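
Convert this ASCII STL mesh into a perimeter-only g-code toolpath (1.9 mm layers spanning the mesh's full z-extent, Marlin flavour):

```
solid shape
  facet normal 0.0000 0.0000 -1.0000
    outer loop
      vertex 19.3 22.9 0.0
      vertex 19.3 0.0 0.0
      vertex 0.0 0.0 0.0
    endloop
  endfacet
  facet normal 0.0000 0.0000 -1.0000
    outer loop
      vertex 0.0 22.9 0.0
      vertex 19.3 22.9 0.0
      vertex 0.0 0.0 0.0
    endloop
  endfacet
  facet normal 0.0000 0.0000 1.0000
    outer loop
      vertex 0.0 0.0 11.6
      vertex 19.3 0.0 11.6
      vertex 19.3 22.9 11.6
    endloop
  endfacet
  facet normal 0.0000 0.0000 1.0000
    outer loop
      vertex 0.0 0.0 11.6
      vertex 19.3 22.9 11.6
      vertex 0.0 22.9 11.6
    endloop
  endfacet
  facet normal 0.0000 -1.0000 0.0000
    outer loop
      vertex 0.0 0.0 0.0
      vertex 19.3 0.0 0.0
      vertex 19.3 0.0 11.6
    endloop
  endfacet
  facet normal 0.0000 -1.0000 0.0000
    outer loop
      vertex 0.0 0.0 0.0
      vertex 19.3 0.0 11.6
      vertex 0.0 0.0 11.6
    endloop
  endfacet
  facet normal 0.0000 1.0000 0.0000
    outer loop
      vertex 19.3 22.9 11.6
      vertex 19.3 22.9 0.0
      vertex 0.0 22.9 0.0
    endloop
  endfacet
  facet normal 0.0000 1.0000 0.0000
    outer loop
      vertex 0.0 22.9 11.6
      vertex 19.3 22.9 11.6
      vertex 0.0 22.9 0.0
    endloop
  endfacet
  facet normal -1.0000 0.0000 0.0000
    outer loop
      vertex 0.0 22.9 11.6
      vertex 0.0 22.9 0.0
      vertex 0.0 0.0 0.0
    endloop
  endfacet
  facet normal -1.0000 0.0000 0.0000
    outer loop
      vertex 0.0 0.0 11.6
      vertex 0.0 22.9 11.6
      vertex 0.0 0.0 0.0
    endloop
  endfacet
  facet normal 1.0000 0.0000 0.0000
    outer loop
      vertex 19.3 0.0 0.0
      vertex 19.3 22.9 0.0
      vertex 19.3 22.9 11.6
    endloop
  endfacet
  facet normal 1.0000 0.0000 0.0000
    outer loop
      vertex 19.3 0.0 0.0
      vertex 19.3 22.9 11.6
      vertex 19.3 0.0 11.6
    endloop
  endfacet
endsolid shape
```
; perimeter-only toolpath
G21 ; units = mm
G90 ; absolute positioning
G28 ; home
; layer 1
G0 Z1.9
G0 X0.0 Y0.0
G1 X19.3 Y0.0
G1 X19.3 Y22.9
G1 X0.0 Y22.9
G1 X0.0 Y0.0
; layer 2
G0 Z3.9
G0 X0.0 Y0.0
G1 X19.3 Y0.0
G1 X19.3 Y22.9
G1 X0.0 Y22.9
G1 X0.0 Y0.0
; layer 3
G0 Z5.8
G0 X0.0 Y0.0
G1 X19.3 Y0.0
G1 X19.3 Y22.9
G1 X0.0 Y22.9
G1 X0.0 Y0.0
; layer 4
G0 Z7.7
G0 X0.0 Y0.0
G1 X19.3 Y0.0
G1 X19.3 Y22.9
G1 X0.0 Y22.9
G1 X0.0 Y0.0
; layer 5
G0 Z9.7
G0 X0.0 Y0.0
G1 X19.3 Y0.0
G1 X19.3 Y22.9
G1 X0.0 Y22.9
G1 X0.0 Y0.0
; layer 6
G0 Z11.6
G0 X0.0 Y0.0
G1 X19.3 Y0.0
G1 X19.3 Y22.9
G1 X0.0 Y22.9
G1 X0.0 Y0.0
M2 ; end

The solid is a rectangular box, roughly 19.3 × 22.9 mm footprint and 11.6 mm tall. Slicing at Δz = 1.9 mm — 6 equal slices spanning the solid's height, so layer i sits at z = i·h/6 — gives 6 non-empty perimeters. Each is a 4-segment closed polygon; G0 lifts to the layer z and rapids to the start vertex, then G1 traces the edges.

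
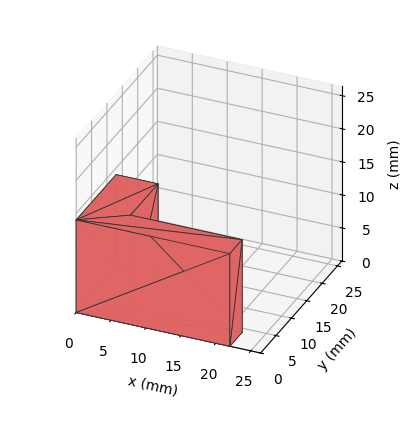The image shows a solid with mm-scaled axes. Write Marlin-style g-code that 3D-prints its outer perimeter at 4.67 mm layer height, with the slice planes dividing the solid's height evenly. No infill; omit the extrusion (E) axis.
Reading the render: the shape is an L-shaped prism: outer 22 × 13 mm, arm thicknesses ≈ 4 mm (horizontal) and 6 mm (vertical), extruded 14 mm in z (dimensions read to the nearest mm from the axis ticks). For the g-code, the solid's height is divided into equal slices at the stated Δz and each level perimeter traced with G1 moves after a G0 lift.

; perimeter-only toolpath
G21 ; units = mm
G90 ; absolute positioning
G28 ; home
; layer 1
G0 Z4.67
G0 X0.00 Y0.00
G1 X22.00 Y0.00
G1 X22.00 Y4.00
G1 X6.00 Y4.00
G1 X6.00 Y13.00
G1 X0.00 Y13.00
G1 X0.00 Y0.00
; layer 2
G0 Z9.33
G0 X0.00 Y0.00
G1 X22.00 Y0.00
G1 X22.00 Y4.00
G1 X6.00 Y4.00
G1 X6.00 Y13.00
G1 X0.00 Y13.00
G1 X0.00 Y0.00
; layer 3
G0 Z14.00
G0 X0.00 Y0.00
G1 X22.00 Y0.00
G1 X22.00 Y4.00
G1 X6.00 Y4.00
G1 X6.00 Y13.00
G1 X0.00 Y13.00
G1 X0.00 Y0.00
M2 ; end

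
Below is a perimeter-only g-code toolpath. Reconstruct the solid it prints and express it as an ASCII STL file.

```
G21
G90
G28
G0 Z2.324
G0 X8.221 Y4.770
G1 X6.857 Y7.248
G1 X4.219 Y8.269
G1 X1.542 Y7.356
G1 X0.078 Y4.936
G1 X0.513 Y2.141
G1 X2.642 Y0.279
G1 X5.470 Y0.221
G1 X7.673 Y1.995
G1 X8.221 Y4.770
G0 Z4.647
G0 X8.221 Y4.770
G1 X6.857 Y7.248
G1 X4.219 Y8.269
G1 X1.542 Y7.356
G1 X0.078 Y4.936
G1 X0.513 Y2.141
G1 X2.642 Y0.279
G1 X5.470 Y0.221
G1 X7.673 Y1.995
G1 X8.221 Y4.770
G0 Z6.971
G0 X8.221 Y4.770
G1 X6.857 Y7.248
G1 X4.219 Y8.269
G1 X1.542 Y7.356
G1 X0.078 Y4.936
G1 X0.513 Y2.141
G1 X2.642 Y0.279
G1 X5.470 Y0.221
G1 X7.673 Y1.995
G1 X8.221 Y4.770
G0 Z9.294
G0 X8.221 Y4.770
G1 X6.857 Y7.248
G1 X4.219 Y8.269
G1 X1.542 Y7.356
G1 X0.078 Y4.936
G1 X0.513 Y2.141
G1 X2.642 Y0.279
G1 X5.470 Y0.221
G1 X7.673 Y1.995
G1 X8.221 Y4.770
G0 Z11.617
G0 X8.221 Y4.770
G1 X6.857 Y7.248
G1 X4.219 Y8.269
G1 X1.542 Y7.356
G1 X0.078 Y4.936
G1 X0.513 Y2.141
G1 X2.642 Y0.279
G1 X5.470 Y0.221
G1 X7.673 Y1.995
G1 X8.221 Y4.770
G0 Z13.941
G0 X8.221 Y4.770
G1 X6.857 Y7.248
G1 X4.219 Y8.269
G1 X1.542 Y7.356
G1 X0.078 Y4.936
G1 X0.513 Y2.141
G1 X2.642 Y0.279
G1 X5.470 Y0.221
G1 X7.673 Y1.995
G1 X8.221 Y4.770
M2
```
solid part
  facet normal 0.0000 0.0000 -1.0000
    outer loop
      vertex 4.219 8.269 0.000
      vertex 6.857 7.248 0.000
      vertex 8.221 4.770 0.000
    endloop
  endfacet
  facet normal 0.0000 0.0000 -1.0000
    outer loop
      vertex 1.542 7.356 0.000
      vertex 4.219 8.269 0.000
      vertex 8.221 4.770 0.000
    endloop
  endfacet
  facet normal 0.0000 0.0000 -1.0000
    outer loop
      vertex 0.078 4.936 0.000
      vertex 1.542 7.356 0.000
      vertex 8.221 4.770 0.000
    endloop
  endfacet
  facet normal 0.0000 0.0000 -1.0000
    outer loop
      vertex 0.513 2.141 0.000
      vertex 0.078 4.936 0.000
      vertex 8.221 4.770 0.000
    endloop
  endfacet
  facet normal 0.0000 0.0000 -1.0000
    outer loop
      vertex 2.642 0.279 0.000
      vertex 0.513 2.141 0.000
      vertex 8.221 4.770 0.000
    endloop
  endfacet
  facet normal 0.0000 0.0000 -1.0000
    outer loop
      vertex 5.470 0.221 0.000
      vertex 2.642 0.279 0.000
      vertex 8.221 4.770 0.000
    endloop
  endfacet
  facet normal 0.0000 0.0000 -1.0000
    outer loop
      vertex 7.673 1.995 0.000
      vertex 5.470 0.221 0.000
      vertex 8.221 4.770 0.000
    endloop
  endfacet
  facet normal 0.0000 0.0000 1.0000
    outer loop
      vertex 8.221 4.770 13.941
      vertex 6.857 7.248 13.941
      vertex 4.219 8.269 13.941
    endloop
  endfacet
  facet normal 0.0000 0.0000 1.0000
    outer loop
      vertex 8.221 4.770 13.941
      vertex 4.219 8.269 13.941
      vertex 1.542 7.356 13.941
    endloop
  endfacet
  facet normal 0.0000 0.0000 1.0000
    outer loop
      vertex 8.221 4.770 13.941
      vertex 1.542 7.356 13.941
      vertex 0.078 4.936 13.941
    endloop
  endfacet
  facet normal 0.0000 0.0000 1.0000
    outer loop
      vertex 8.221 4.770 13.941
      vertex 0.078 4.936 13.941
      vertex 0.513 2.141 13.941
    endloop
  endfacet
  facet normal 0.0000 0.0000 1.0000
    outer loop
      vertex 8.221 4.770 13.941
      vertex 0.513 2.141 13.941
      vertex 2.642 0.279 13.941
    endloop
  endfacet
  facet normal 0.0000 0.0000 1.0000
    outer loop
      vertex 8.221 4.770 13.941
      vertex 2.642 0.279 13.941
      vertex 5.470 0.221 13.941
    endloop
  endfacet
  facet normal 0.0000 0.0000 1.0000
    outer loop
      vertex 8.221 4.770 13.941
      vertex 5.470 0.221 13.941
      vertex 7.673 1.995 13.941
    endloop
  endfacet
  facet normal 0.8761 0.4822 0.0000
    outer loop
      vertex 8.221 4.770 0.000
      vertex 6.857 7.248 0.000
      vertex 6.857 7.248 13.941
    endloop
  endfacet
  facet normal 0.8761 0.4822 0.0000
    outer loop
      vertex 8.221 4.770 0.000
      vertex 6.857 7.248 13.941
      vertex 8.221 4.770 13.941
    endloop
  endfacet
  facet normal 0.3609 0.9326 0.0000
    outer loop
      vertex 6.857 7.248 0.000
      vertex 4.219 8.269 0.000
      vertex 4.219 8.269 13.941
    endloop
  endfacet
  facet normal 0.3609 0.9326 0.0000
    outer loop
      vertex 6.857 7.248 0.000
      vertex 4.219 8.269 13.941
      vertex 6.857 7.248 13.941
    endloop
  endfacet
  facet normal -0.3228 0.9465 0.0000
    outer loop
      vertex 4.219 8.269 0.000
      vertex 1.542 7.356 0.000
      vertex 1.542 7.356 13.941
    endloop
  endfacet
  facet normal -0.3228 0.9465 0.0000
    outer loop
      vertex 4.219 8.269 0.000
      vertex 1.542 7.356 13.941
      vertex 4.219 8.269 13.941
    endloop
  endfacet
  facet normal -0.8556 0.5176 0.0000
    outer loop
      vertex 1.542 7.356 0.000
      vertex 0.078 4.936 0.000
      vertex 0.078 4.936 13.941
    endloop
  endfacet
  facet normal -0.8556 0.5176 0.0000
    outer loop
      vertex 1.542 7.356 0.000
      vertex 0.078 4.936 13.941
      vertex 1.542 7.356 13.941
    endloop
  endfacet
  facet normal -0.9881 -0.1538 0.0000
    outer loop
      vertex 0.078 4.936 0.000
      vertex 0.513 2.141 0.000
      vertex 0.513 2.141 13.941
    endloop
  endfacet
  facet normal -0.9881 -0.1538 0.0000
    outer loop
      vertex 0.078 4.936 0.000
      vertex 0.513 2.141 13.941
      vertex 0.078 4.936 13.941
    endloop
  endfacet
  facet normal -0.6583 -0.7527 0.0000
    outer loop
      vertex 0.513 2.141 0.000
      vertex 2.642 0.279 0.000
      vertex 2.642 0.279 13.941
    endloop
  endfacet
  facet normal -0.6583 -0.7527 0.0000
    outer loop
      vertex 0.513 2.141 0.000
      vertex 2.642 0.279 13.941
      vertex 0.513 2.141 13.941
    endloop
  endfacet
  facet normal -0.0205 -0.9998 0.0000
    outer loop
      vertex 2.642 0.279 0.000
      vertex 5.470 0.221 0.000
      vertex 5.470 0.221 13.941
    endloop
  endfacet
  facet normal -0.0205 -0.9998 0.0000
    outer loop
      vertex 2.642 0.279 0.000
      vertex 5.470 0.221 13.941
      vertex 2.642 0.279 13.941
    endloop
  endfacet
  facet normal 0.6272 -0.7789 0.0000
    outer loop
      vertex 5.470 0.221 0.000
      vertex 7.673 1.995 0.000
      vertex 7.673 1.995 13.941
    endloop
  endfacet
  facet normal 0.6272 -0.7789 0.0000
    outer loop
      vertex 5.470 0.221 0.000
      vertex 7.673 1.995 13.941
      vertex 5.470 0.221 13.941
    endloop
  endfacet
  facet normal 0.9811 -0.1937 0.0000
    outer loop
      vertex 7.673 1.995 0.000
      vertex 8.221 4.770 0.000
      vertex 8.221 4.770 13.941
    endloop
  endfacet
  facet normal 0.9811 -0.1937 0.0000
    outer loop
      vertex 7.673 1.995 0.000
      vertex 8.221 4.770 13.941
      vertex 7.673 1.995 13.941
    endloop
  endfacet
endsolid part

The G0 Z moves step by Δz≈2.324 mm. Every layer's G1 loop is the same polygon, so the solid is a straight extrusion of it from z=0 to z≈13.9. Closing with flat bottom and top caps and triangulating gives 32 facets — a regular 9-sided prism (a cylinder approximated with 9 flat sides), circumscribed radius ≈ 4.13 mm, height ≈ 13.9 mm.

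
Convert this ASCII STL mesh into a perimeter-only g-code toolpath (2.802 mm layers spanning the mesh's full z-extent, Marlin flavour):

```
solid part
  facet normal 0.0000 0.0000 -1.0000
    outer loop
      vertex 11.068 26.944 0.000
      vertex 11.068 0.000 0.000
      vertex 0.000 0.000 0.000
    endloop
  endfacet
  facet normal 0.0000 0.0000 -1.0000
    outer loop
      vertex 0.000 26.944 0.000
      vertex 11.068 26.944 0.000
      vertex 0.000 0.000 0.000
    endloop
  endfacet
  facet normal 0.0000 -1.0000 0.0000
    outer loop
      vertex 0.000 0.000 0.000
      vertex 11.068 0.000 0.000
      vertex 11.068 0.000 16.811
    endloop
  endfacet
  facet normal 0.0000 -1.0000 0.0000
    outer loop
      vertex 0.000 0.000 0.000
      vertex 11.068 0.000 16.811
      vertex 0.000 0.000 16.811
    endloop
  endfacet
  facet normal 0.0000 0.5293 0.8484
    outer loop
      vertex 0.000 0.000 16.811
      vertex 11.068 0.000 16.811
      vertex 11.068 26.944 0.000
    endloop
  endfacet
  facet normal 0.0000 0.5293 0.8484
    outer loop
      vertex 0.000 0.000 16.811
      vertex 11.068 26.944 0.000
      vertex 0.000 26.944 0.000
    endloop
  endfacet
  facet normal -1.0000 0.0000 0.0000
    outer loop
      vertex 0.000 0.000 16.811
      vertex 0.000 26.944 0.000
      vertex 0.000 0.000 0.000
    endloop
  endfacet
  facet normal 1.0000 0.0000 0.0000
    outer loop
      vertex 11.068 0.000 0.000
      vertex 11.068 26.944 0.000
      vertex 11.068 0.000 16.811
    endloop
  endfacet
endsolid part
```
; perimeter-only toolpath
G21 ; units = mm
G90 ; absolute positioning
G28 ; home
; layer 1
G0 Z2.802
G0 X0.000 Y0.000
G1 X11.068 Y0.000
G1 X11.068 Y22.453
G1 X0.000 Y22.453
G1 X0.000 Y0.000
; layer 2
G0 Z5.604
G0 X0.000 Y0.000
G1 X11.068 Y0.000
G1 X11.068 Y17.963
G1 X0.000 Y17.963
G1 X0.000 Y0.000
; layer 3
G0 Z8.405
G0 X0.000 Y0.000
G1 X11.068 Y0.000
G1 X11.068 Y13.472
G1 X0.000 Y13.472
G1 X0.000 Y0.000
; layer 4
G0 Z11.207
G0 X0.000 Y0.000
G1 X11.068 Y0.000
G1 X11.068 Y8.981
G1 X0.000 Y8.981
G1 X0.000 Y0.000
; layer 5
G0 Z14.009
G0 X0.000 Y0.000
G1 X11.068 Y0.000
G1 X11.068 Y4.491
G1 X0.000 Y4.491
G1 X0.000 Y0.000
M2 ; end

The solid is a wedge (ramp): 11.1 × 26.9 mm base, rising to 16.8 mm along the y=0 edge and sloping linearly to z=0 at y=26.9. Slicing at Δz = 2.802 mm — 6 equal slices spanning the solid's height, so layer i sits at z = i·h/6 — gives 5 non-empty perimeters. Each is a 4-segment closed polygon; G0 lifts to the layer z and rapids to the start vertex, then G1 traces the edges. The cross-section shrinks linearly with z (the slice at the apex is degenerate and omitted).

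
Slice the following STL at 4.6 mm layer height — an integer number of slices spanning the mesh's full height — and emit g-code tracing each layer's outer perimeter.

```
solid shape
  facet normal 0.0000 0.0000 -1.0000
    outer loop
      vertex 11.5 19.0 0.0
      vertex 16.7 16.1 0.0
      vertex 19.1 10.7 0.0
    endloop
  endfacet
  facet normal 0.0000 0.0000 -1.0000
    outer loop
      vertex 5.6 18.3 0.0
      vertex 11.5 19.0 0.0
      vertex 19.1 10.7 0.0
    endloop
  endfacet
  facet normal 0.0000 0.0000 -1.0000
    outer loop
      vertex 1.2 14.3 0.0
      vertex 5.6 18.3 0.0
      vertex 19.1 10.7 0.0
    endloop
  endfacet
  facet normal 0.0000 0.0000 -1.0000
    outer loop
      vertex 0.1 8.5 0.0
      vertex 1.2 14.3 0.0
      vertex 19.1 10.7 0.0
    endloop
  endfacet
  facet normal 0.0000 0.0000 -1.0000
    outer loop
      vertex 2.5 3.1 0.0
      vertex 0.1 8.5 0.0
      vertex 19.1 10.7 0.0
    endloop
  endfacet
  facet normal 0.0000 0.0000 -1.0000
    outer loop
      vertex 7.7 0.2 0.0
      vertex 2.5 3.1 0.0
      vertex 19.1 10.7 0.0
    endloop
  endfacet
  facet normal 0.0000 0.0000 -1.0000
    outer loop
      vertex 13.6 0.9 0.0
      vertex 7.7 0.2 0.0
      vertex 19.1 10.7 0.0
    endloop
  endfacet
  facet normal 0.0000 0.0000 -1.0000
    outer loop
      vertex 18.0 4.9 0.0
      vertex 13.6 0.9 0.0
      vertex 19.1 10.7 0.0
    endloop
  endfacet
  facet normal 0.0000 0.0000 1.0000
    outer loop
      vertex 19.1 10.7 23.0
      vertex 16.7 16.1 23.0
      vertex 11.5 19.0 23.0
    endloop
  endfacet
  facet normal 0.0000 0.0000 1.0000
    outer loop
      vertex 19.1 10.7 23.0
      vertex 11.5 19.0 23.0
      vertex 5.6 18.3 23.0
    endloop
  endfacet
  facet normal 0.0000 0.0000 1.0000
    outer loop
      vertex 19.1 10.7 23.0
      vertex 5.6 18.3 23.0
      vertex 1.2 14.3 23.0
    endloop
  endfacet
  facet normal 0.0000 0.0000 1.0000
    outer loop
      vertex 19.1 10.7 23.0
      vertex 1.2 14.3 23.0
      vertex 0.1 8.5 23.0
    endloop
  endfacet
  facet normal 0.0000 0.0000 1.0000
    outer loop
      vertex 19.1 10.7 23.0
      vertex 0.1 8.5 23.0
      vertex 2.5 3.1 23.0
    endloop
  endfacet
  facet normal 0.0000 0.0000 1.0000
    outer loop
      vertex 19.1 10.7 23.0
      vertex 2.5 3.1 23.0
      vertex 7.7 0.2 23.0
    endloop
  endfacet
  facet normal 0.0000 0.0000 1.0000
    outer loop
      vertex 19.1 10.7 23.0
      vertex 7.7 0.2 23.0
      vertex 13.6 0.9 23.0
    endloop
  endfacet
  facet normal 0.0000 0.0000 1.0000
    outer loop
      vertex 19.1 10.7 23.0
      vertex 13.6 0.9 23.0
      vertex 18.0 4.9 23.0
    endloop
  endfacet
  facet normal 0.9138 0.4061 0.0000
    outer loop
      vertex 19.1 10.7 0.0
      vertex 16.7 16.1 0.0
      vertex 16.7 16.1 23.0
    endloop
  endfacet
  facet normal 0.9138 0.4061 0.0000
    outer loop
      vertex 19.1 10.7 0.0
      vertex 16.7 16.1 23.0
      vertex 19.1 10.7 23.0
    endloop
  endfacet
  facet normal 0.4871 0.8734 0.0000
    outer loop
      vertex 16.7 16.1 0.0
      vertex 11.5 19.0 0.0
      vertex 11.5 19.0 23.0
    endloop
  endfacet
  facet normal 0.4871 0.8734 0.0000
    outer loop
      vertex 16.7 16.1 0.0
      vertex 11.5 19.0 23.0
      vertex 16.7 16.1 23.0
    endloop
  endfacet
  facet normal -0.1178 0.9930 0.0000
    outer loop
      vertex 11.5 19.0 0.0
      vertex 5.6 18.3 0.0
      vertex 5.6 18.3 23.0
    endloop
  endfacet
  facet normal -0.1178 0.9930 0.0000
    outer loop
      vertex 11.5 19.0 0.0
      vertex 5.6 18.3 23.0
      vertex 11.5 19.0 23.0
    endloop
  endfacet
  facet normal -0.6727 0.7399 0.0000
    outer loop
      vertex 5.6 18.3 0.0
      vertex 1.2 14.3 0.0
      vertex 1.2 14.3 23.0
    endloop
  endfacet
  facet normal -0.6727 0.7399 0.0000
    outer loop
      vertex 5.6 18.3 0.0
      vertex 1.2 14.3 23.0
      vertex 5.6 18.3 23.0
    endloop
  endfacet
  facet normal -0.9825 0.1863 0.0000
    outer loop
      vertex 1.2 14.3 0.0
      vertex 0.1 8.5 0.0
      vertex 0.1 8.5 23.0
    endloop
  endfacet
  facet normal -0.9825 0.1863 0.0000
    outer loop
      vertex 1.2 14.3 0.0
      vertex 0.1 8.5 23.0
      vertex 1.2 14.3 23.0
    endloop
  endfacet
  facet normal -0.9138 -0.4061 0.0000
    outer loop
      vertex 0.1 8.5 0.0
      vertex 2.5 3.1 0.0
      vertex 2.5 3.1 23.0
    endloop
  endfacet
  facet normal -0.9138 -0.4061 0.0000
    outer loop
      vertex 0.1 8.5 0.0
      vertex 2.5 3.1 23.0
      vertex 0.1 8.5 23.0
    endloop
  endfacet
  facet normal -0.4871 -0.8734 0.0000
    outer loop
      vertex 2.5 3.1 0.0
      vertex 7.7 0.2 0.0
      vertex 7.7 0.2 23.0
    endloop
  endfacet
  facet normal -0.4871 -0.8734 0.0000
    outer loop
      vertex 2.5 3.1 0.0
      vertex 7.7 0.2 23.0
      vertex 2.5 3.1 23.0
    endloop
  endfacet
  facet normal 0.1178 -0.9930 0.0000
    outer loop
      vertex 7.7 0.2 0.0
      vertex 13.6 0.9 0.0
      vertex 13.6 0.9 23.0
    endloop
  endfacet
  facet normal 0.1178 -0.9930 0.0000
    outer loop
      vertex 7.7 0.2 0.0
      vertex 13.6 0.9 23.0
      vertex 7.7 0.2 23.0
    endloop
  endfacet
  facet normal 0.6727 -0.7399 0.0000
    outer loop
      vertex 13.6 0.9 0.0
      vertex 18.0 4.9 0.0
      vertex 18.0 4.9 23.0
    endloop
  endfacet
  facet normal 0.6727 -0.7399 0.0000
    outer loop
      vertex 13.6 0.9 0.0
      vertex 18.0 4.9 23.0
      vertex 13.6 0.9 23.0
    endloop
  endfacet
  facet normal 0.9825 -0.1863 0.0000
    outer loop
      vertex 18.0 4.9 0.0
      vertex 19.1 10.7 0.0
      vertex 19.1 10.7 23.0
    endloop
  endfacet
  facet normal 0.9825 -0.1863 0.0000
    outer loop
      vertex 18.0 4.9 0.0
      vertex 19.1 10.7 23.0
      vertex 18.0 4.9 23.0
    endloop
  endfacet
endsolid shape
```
; perimeter-only toolpath
G21 ; units = mm
G90 ; absolute positioning
G28 ; home
; layer 1
G0 Z4.6
G0 X19.1 Y10.7
G1 X16.7 Y16.1
G1 X11.5 Y19.0
G1 X5.6 Y18.3
G1 X1.2 Y14.3
G1 X0.1 Y8.5
G1 X2.5 Y3.1
G1 X7.7 Y0.2
G1 X13.6 Y0.9
G1 X18.0 Y4.9
G1 X19.1 Y10.7
; layer 2
G0 Z9.2
G0 X19.1 Y10.7
G1 X16.7 Y16.1
G1 X11.5 Y19.0
G1 X5.6 Y18.3
G1 X1.2 Y14.3
G1 X0.1 Y8.5
G1 X2.5 Y3.1
G1 X7.7 Y0.2
G1 X13.6 Y0.9
G1 X18.0 Y4.9
G1 X19.1 Y10.7
; layer 3
G0 Z13.8
G0 X19.1 Y10.7
G1 X16.7 Y16.1
G1 X11.5 Y19.0
G1 X5.6 Y18.3
G1 X1.2 Y14.3
G1 X0.1 Y8.5
G1 X2.5 Y3.1
G1 X7.7 Y0.2
G1 X13.6 Y0.9
G1 X18.0 Y4.9
G1 X19.1 Y10.7
; layer 4
G0 Z18.4
G0 X19.1 Y10.7
G1 X16.7 Y16.1
G1 X11.5 Y19.0
G1 X5.6 Y18.3
G1 X1.2 Y14.3
G1 X0.1 Y8.5
G1 X2.5 Y3.1
G1 X7.7 Y0.2
G1 X13.6 Y0.9
G1 X18.0 Y4.9
G1 X19.1 Y10.7
; layer 5
G0 Z23.0
G0 X19.1 Y10.7
G1 X16.7 Y16.1
G1 X11.5 Y19.0
G1 X5.6 Y18.3
G1 X1.2 Y14.3
G1 X0.1 Y8.5
G1 X2.5 Y3.1
G1 X7.7 Y0.2
G1 X13.6 Y0.9
G1 X18.0 Y4.9
G1 X19.1 Y10.7
M2 ; end

The solid is a regular 10-sided prism (a cylinder approximated with 10 flat sides), circumscribed radius ≈ 9.6 mm, height ≈ 23 mm. Slicing at Δz = 4.6 mm — 5 equal slices spanning the solid's height, so layer i sits at z = i·h/5 — gives 5 non-empty perimeters. Each is a 10-segment closed polygon; G0 lifts to the layer z and rapids to the start vertex, then G1 traces the edges.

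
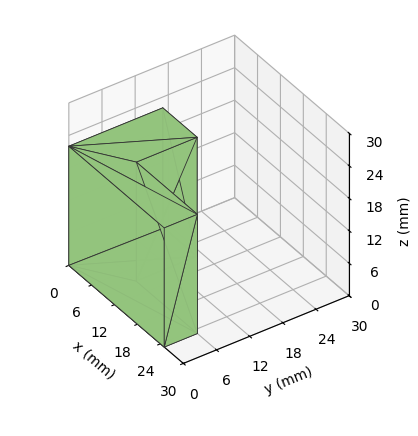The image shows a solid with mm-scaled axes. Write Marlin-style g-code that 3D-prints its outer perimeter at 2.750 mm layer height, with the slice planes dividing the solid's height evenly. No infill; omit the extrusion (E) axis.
Reading the render: the shape is an L-shaped prism: outer 25 × 17 mm, arm thicknesses ≈ 6 mm (horizontal) and 9 mm (vertical), extruded 22 mm in z (dimensions read to the nearest mm from the axis ticks). For the g-code, the solid's height is divided into equal slices at the stated Δz and each level perimeter traced with G1 moves after a G0 lift.

; perimeter-only toolpath
G21 ; units = mm
G90 ; absolute positioning
G28 ; home
; layer 1
G0 Z2.750
G0 X0.000 Y0.000
G1 X25.000 Y0.000
G1 X25.000 Y6.000
G1 X9.000 Y6.000
G1 X9.000 Y17.000
G1 X0.000 Y17.000
G1 X0.000 Y0.000
; layer 2
G0 Z5.500
G0 X0.000 Y0.000
G1 X25.000 Y0.000
G1 X25.000 Y6.000
G1 X9.000 Y6.000
G1 X9.000 Y17.000
G1 X0.000 Y17.000
G1 X0.000 Y0.000
; layer 3
G0 Z8.250
G0 X0.000 Y0.000
G1 X25.000 Y0.000
G1 X25.000 Y6.000
G1 X9.000 Y6.000
G1 X9.000 Y17.000
G1 X0.000 Y17.000
G1 X0.000 Y0.000
; layer 4
G0 Z11.000
G0 X0.000 Y0.000
G1 X25.000 Y0.000
G1 X25.000 Y6.000
G1 X9.000 Y6.000
G1 X9.000 Y17.000
G1 X0.000 Y17.000
G1 X0.000 Y0.000
; layer 5
G0 Z13.750
G0 X0.000 Y0.000
G1 X25.000 Y0.000
G1 X25.000 Y6.000
G1 X9.000 Y6.000
G1 X9.000 Y17.000
G1 X0.000 Y17.000
G1 X0.000 Y0.000
; layer 6
G0 Z16.500
G0 X0.000 Y0.000
G1 X25.000 Y0.000
G1 X25.000 Y6.000
G1 X9.000 Y6.000
G1 X9.000 Y17.000
G1 X0.000 Y17.000
G1 X0.000 Y0.000
; layer 7
G0 Z19.250
G0 X0.000 Y0.000
G1 X25.000 Y0.000
G1 X25.000 Y6.000
G1 X9.000 Y6.000
G1 X9.000 Y17.000
G1 X0.000 Y17.000
G1 X0.000 Y0.000
; layer 8
G0 Z22.000
G0 X0.000 Y0.000
G1 X25.000 Y0.000
G1 X25.000 Y6.000
G1 X9.000 Y6.000
G1 X9.000 Y17.000
G1 X0.000 Y17.000
G1 X0.000 Y0.000
M2 ; end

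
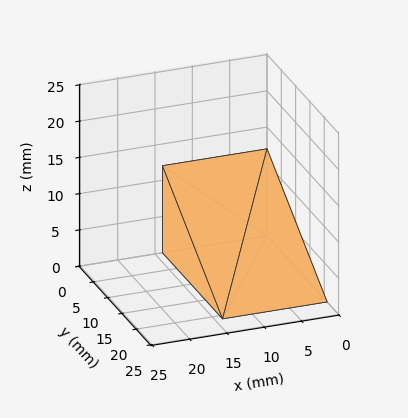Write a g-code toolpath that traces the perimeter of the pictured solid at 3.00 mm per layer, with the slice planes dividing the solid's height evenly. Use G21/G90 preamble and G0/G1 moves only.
Reading the render: the shape is a wedge (ramp): 14 × 21 mm base, rising to 12 mm along the y=0 edge and sloping linearly to z=0 at y=21 (dimensions read to the nearest mm from the axis ticks). For the g-code, the solid's height is divided into equal slices at the stated Δz and each level perimeter traced with G1 moves after a G0 lift.

; perimeter-only toolpath
G21 ; units = mm
G90 ; absolute positioning
G28 ; home
; layer 1
G0 Z3.00
G0 X0.00 Y0.00
G1 X14.00 Y0.00
G1 X14.00 Y15.75
G1 X0.00 Y15.75
G1 X0.00 Y0.00
; layer 2
G0 Z6.00
G0 X0.00 Y0.00
G1 X14.00 Y0.00
G1 X14.00 Y10.50
G1 X0.00 Y10.50
G1 X0.00 Y0.00
; layer 3
G0 Z9.00
G0 X0.00 Y0.00
G1 X14.00 Y0.00
G1 X14.00 Y5.25
G1 X0.00 Y5.25
G1 X0.00 Y0.00
M2 ; end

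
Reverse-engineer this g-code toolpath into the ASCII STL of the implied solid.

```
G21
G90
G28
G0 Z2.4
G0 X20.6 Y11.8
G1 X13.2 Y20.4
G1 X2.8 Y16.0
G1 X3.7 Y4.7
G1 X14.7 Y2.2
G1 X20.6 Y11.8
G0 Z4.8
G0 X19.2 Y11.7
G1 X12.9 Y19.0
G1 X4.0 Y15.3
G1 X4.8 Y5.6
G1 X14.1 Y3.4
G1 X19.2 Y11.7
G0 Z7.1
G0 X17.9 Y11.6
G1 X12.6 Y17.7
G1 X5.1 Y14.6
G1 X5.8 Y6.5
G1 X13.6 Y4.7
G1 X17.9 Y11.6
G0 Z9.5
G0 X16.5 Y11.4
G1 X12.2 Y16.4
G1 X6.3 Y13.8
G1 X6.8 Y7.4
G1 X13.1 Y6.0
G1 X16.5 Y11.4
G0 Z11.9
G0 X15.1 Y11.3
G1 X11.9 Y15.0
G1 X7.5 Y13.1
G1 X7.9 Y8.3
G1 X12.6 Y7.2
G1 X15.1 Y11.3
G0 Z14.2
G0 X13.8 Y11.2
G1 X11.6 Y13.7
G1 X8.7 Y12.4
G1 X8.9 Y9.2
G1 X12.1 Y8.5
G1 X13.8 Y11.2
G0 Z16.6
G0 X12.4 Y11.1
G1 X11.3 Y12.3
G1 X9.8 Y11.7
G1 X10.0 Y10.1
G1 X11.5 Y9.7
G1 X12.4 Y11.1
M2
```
solid part
  facet normal 0.0000 0.0000 -1.0000
    outer loop
      vertex 1.6 16.7 0.0
      vertex 13.5 21.7 0.0
      vertex 22.0 11.9 0.0
    endloop
  endfacet
  facet normal 0.0000 0.0000 -1.0000
    outer loop
      vertex 2.7 3.8 0.0
      vertex 1.6 16.7 0.0
      vertex 22.0 11.9 0.0
    endloop
  endfacet
  facet normal 0.0000 0.0000 -1.0000
    outer loop
      vertex 15.2 0.9 0.0
      vertex 2.7 3.8 0.0
      vertex 22.0 11.9 0.0
    endloop
  endfacet
  facet normal 0.6841 0.5934 0.4242
    outer loop
      vertex 22.0 11.9 0.0
      vertex 13.5 21.7 0.0
      vertex 11.0 11.0 19.0
    endloop
  endfacet
  facet normal -0.3508 0.8349 0.4240
    outer loop
      vertex 13.5 21.7 0.0
      vertex 1.6 16.7 0.0
      vertex 11.0 11.0 19.0
    endloop
  endfacet
  facet normal -0.9026 -0.0770 0.4235
    outer loop
      vertex 1.6 16.7 0.0
      vertex 2.7 3.8 0.0
      vertex 11.0 11.0 19.0
    endloop
  endfacet
  facet normal -0.2047 -0.8823 0.4238
    outer loop
      vertex 2.7 3.8 0.0
      vertex 15.2 0.9 0.0
      vertex 11.0 11.0 19.0
    endloop
  endfacet
  facet normal 0.7705 -0.4763 0.4235
    outer loop
      vertex 15.2 0.9 0.0
      vertex 22.0 11.9 0.0
      vertex 11.0 11.0 19.0
    endloop
  endfacet
endsolid part

The G0 Z moves step by Δz≈2.4 mm. The G1 loops shrink linearly with z, so the solid tapers from its base footprint up to z≈19. Closing with a flat bottom cap and the tapered top and triangulating gives 8 facets — a regular 5-sided pyramid, base circumscribed radius ≈ 11 mm, apex at z ≈ 19 mm.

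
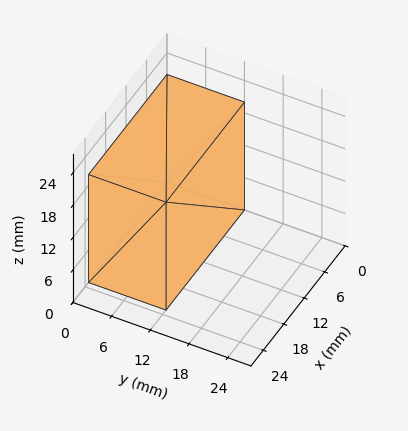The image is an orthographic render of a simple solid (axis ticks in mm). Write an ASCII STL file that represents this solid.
Reading the render: the shape is a rectangular box, roughly 23 × 12 mm footprint and 20 mm tall (dimensions read to the nearest mm from the axis ticks). For the STL, each face is triangulated and given an outward normal.

solid part
  facet normal 0.0000 0.0000 -1.0000
    outer loop
      vertex 23.00 12.00 0.00
      vertex 23.00 0.00 0.00
      vertex 0.00 0.00 0.00
    endloop
  endfacet
  facet normal 0.0000 0.0000 -1.0000
    outer loop
      vertex 0.00 12.00 0.00
      vertex 23.00 12.00 0.00
      vertex 0.00 0.00 0.00
    endloop
  endfacet
  facet normal 0.0000 0.0000 1.0000
    outer loop
      vertex 0.00 0.00 20.00
      vertex 23.00 0.00 20.00
      vertex 23.00 12.00 20.00
    endloop
  endfacet
  facet normal 0.0000 0.0000 1.0000
    outer loop
      vertex 0.00 0.00 20.00
      vertex 23.00 12.00 20.00
      vertex 0.00 12.00 20.00
    endloop
  endfacet
  facet normal 0.0000 -1.0000 0.0000
    outer loop
      vertex 0.00 0.00 0.00
      vertex 23.00 0.00 0.00
      vertex 23.00 0.00 20.00
    endloop
  endfacet
  facet normal 0.0000 -1.0000 0.0000
    outer loop
      vertex 0.00 0.00 0.00
      vertex 23.00 0.00 20.00
      vertex 0.00 0.00 20.00
    endloop
  endfacet
  facet normal 0.0000 1.0000 0.0000
    outer loop
      vertex 23.00 12.00 20.00
      vertex 23.00 12.00 0.00
      vertex 0.00 12.00 0.00
    endloop
  endfacet
  facet normal 0.0000 1.0000 0.0000
    outer loop
      vertex 0.00 12.00 20.00
      vertex 23.00 12.00 20.00
      vertex 0.00 12.00 0.00
    endloop
  endfacet
  facet normal -1.0000 0.0000 0.0000
    outer loop
      vertex 0.00 12.00 20.00
      vertex 0.00 12.00 0.00
      vertex 0.00 0.00 0.00
    endloop
  endfacet
  facet normal -1.0000 0.0000 0.0000
    outer loop
      vertex 0.00 0.00 20.00
      vertex 0.00 12.00 20.00
      vertex 0.00 0.00 0.00
    endloop
  endfacet
  facet normal 1.0000 0.0000 0.0000
    outer loop
      vertex 23.00 0.00 0.00
      vertex 23.00 12.00 0.00
      vertex 23.00 12.00 20.00
    endloop
  endfacet
  facet normal 1.0000 0.0000 0.0000
    outer loop
      vertex 23.00 0.00 0.00
      vertex 23.00 12.00 20.00
      vertex 23.00 0.00 20.00
    endloop
  endfacet
endsolid part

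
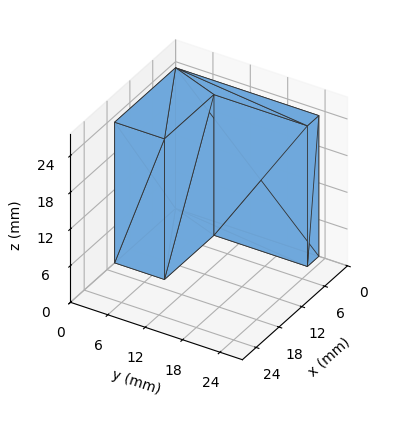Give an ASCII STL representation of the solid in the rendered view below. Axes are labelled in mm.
Reading the render: the shape is an L-shaped prism: outer 16 × 23 mm, arm thicknesses ≈ 8 mm (horizontal) and 3 mm (vertical), extruded 23 mm in z (dimensions read to the nearest mm from the axis ticks). For the STL, each face is triangulated and given an outward normal.

solid part
  facet normal 0.0000 0.0000 -1.0000
    outer loop
      vertex 16.000 8.000 0.000
      vertex 16.000 0.000 0.000
      vertex 0.000 0.000 0.000
    endloop
  endfacet
  facet normal 0.0000 0.0000 -1.0000
    outer loop
      vertex 3.000 8.000 0.000
      vertex 16.000 8.000 0.000
      vertex 0.000 0.000 0.000
    endloop
  endfacet
  facet normal 0.0000 0.0000 -1.0000
    outer loop
      vertex 3.000 23.000 0.000
      vertex 3.000 8.000 0.000
      vertex 0.000 0.000 0.000
    endloop
  endfacet
  facet normal 0.0000 0.0000 -1.0000
    outer loop
      vertex 0.000 23.000 0.000
      vertex 3.000 23.000 0.000
      vertex 0.000 0.000 0.000
    endloop
  endfacet
  facet normal 0.0000 0.0000 1.0000
    outer loop
      vertex 0.000 0.000 23.000
      vertex 16.000 0.000 23.000
      vertex 16.000 8.000 23.000
    endloop
  endfacet
  facet normal 0.0000 0.0000 1.0000
    outer loop
      vertex 0.000 0.000 23.000
      vertex 16.000 8.000 23.000
      vertex 3.000 8.000 23.000
    endloop
  endfacet
  facet normal 0.0000 0.0000 1.0000
    outer loop
      vertex 0.000 0.000 23.000
      vertex 3.000 8.000 23.000
      vertex 3.000 23.000 23.000
    endloop
  endfacet
  facet normal 0.0000 0.0000 1.0000
    outer loop
      vertex 0.000 0.000 23.000
      vertex 3.000 23.000 23.000
      vertex 0.000 23.000 23.000
    endloop
  endfacet
  facet normal 0.0000 -1.0000 0.0000
    outer loop
      vertex 0.000 0.000 0.000
      vertex 16.000 0.000 0.000
      vertex 16.000 0.000 23.000
    endloop
  endfacet
  facet normal 0.0000 -1.0000 0.0000
    outer loop
      vertex 0.000 0.000 0.000
      vertex 16.000 0.000 23.000
      vertex 0.000 0.000 23.000
    endloop
  endfacet
  facet normal 1.0000 0.0000 0.0000
    outer loop
      vertex 16.000 0.000 0.000
      vertex 16.000 8.000 0.000
      vertex 16.000 8.000 23.000
    endloop
  endfacet
  facet normal 1.0000 0.0000 0.0000
    outer loop
      vertex 16.000 0.000 0.000
      vertex 16.000 8.000 23.000
      vertex 16.000 0.000 23.000
    endloop
  endfacet
  facet normal 0.0000 1.0000 0.0000
    outer loop
      vertex 16.000 8.000 0.000
      vertex 3.000 8.000 0.000
      vertex 3.000 8.000 23.000
    endloop
  endfacet
  facet normal 0.0000 1.0000 0.0000
    outer loop
      vertex 16.000 8.000 0.000
      vertex 3.000 8.000 23.000
      vertex 16.000 8.000 23.000
    endloop
  endfacet
  facet normal 1.0000 0.0000 0.0000
    outer loop
      vertex 3.000 8.000 0.000
      vertex 3.000 23.000 0.000
      vertex 3.000 23.000 23.000
    endloop
  endfacet
  facet normal 1.0000 0.0000 0.0000
    outer loop
      vertex 3.000 8.000 0.000
      vertex 3.000 23.000 23.000
      vertex 3.000 8.000 23.000
    endloop
  endfacet
  facet normal 0.0000 1.0000 0.0000
    outer loop
      vertex 3.000 23.000 0.000
      vertex 0.000 23.000 0.000
      vertex 0.000 23.000 23.000
    endloop
  endfacet
  facet normal 0.0000 1.0000 0.0000
    outer loop
      vertex 3.000 23.000 0.000
      vertex 0.000 23.000 23.000
      vertex 3.000 23.000 23.000
    endloop
  endfacet
  facet normal -1.0000 0.0000 0.0000
    outer loop
      vertex 0.000 23.000 0.000
      vertex 0.000 0.000 0.000
      vertex 0.000 0.000 23.000
    endloop
  endfacet
  facet normal -1.0000 0.0000 0.0000
    outer loop
      vertex 0.000 23.000 0.000
      vertex 0.000 0.000 23.000
      vertex 0.000 23.000 23.000
    endloop
  endfacet
endsolid part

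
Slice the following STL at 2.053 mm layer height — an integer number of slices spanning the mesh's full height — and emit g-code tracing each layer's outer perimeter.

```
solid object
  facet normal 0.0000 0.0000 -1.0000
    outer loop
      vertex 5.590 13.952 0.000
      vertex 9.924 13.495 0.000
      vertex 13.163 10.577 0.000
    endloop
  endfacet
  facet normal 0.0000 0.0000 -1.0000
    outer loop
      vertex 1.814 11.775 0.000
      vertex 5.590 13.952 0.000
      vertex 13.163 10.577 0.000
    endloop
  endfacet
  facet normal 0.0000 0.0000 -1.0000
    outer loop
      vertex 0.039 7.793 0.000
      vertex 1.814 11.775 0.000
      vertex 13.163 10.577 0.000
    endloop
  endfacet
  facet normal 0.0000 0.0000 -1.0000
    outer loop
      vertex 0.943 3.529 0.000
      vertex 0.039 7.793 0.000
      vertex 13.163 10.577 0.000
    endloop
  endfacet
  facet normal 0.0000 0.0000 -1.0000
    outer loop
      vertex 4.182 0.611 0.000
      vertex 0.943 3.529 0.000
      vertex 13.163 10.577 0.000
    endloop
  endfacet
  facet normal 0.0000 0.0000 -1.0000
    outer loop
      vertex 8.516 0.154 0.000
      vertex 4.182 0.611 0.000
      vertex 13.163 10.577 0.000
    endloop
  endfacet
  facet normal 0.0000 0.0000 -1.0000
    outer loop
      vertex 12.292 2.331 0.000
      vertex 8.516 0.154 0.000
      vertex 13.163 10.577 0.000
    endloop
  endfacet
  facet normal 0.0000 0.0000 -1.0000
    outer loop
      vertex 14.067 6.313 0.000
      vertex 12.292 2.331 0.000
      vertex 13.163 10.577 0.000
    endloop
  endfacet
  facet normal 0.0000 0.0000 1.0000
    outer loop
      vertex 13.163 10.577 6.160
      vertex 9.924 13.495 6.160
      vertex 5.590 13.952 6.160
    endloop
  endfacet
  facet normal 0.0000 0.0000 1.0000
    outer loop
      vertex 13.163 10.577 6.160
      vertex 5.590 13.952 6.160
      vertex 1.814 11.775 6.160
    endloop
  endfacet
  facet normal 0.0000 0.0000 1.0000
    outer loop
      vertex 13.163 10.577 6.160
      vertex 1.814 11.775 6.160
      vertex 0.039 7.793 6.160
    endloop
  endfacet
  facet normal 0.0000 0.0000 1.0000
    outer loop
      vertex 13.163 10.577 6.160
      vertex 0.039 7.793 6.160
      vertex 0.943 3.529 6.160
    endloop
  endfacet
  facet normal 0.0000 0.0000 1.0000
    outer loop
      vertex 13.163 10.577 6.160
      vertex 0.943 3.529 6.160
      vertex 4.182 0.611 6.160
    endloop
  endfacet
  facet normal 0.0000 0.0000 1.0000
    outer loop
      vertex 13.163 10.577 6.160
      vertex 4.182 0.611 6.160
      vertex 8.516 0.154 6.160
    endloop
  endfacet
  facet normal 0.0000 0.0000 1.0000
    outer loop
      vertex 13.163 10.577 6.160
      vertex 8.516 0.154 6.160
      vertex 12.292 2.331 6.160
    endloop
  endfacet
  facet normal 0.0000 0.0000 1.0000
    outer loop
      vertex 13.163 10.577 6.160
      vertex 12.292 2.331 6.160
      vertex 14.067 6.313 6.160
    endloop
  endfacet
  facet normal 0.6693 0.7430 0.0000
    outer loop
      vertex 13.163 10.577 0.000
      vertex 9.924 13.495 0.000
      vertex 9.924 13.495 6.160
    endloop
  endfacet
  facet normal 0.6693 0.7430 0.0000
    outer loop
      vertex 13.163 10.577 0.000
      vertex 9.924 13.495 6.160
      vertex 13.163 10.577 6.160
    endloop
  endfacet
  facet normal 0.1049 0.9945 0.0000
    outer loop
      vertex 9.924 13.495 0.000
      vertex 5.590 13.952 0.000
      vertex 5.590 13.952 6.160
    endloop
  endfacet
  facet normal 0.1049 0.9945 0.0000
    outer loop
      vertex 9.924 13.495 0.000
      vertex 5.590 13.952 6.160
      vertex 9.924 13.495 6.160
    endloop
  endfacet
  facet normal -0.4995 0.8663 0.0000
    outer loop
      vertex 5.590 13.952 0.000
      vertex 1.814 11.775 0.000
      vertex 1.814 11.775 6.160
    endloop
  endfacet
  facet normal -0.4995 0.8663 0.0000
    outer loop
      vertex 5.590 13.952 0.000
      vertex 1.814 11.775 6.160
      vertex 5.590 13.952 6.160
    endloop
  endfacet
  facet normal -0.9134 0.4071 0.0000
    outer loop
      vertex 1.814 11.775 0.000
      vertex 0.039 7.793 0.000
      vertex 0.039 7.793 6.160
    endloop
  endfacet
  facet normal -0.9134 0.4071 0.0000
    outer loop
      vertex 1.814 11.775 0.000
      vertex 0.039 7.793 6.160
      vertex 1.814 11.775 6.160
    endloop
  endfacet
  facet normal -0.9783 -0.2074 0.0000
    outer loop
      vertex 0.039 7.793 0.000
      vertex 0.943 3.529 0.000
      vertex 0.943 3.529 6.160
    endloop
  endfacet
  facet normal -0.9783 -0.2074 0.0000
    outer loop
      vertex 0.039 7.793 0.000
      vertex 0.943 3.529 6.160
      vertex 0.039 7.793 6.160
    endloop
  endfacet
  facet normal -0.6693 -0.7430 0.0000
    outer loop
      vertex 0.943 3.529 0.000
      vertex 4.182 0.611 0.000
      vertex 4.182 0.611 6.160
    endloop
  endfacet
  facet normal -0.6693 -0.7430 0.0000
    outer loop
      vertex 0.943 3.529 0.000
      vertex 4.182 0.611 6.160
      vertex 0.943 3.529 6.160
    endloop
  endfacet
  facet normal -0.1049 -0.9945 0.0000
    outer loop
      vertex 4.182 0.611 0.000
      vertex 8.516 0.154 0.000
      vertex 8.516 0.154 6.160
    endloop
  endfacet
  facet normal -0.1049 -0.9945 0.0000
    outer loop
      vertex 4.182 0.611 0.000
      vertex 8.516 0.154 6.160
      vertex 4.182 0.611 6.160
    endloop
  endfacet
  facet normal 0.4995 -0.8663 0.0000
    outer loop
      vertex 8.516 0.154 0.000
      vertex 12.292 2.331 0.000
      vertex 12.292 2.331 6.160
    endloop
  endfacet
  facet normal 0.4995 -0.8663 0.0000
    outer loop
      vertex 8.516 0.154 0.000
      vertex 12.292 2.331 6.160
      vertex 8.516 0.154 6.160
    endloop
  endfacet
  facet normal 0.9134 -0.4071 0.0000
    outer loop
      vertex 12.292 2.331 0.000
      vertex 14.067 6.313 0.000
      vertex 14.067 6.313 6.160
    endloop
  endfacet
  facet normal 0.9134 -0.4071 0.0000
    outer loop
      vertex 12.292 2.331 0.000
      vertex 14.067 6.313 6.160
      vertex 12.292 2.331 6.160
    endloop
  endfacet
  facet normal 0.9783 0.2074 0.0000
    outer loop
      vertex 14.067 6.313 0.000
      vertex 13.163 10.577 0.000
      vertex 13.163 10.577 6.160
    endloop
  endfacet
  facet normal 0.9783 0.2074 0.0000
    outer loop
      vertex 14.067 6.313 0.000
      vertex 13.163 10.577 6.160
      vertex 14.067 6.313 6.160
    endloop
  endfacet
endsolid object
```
; perimeter-only toolpath
G21 ; units = mm
G90 ; absolute positioning
G28 ; home
; layer 1
G0 Z2.053
G0 X13.163 Y10.577
G1 X9.924 Y13.495
G1 X5.590 Y13.952
G1 X1.814 Y11.775
G1 X0.039 Y7.793
G1 X0.943 Y3.529
G1 X4.182 Y0.611
G1 X8.516 Y0.154
G1 X12.292 Y2.331
G1 X14.067 Y6.313
G1 X13.163 Y10.577
; layer 2
G0 Z4.107
G0 X13.163 Y10.577
G1 X9.924 Y13.495
G1 X5.590 Y13.952
G1 X1.814 Y11.775
G1 X0.039 Y7.793
G1 X0.943 Y3.529
G1 X4.182 Y0.611
G1 X8.516 Y0.154
G1 X12.292 Y2.331
G1 X14.067 Y6.313
G1 X13.163 Y10.577
; layer 3
G0 Z6.160
G0 X13.163 Y10.577
G1 X9.924 Y13.495
G1 X5.590 Y13.952
G1 X1.814 Y11.775
G1 X0.039 Y7.793
G1 X0.943 Y3.529
G1 X4.182 Y0.611
G1 X8.516 Y0.154
G1 X12.292 Y2.331
G1 X14.067 Y6.313
G1 X13.163 Y10.577
M2 ; end

The solid is a regular 10-sided prism (a cylinder approximated with 10 flat sides), circumscribed radius ≈ 7.05 mm, height ≈ 6.16 mm. Slicing at Δz = 2.053 mm — 3 equal slices spanning the solid's height, so layer i sits at z = i·h/3 — gives 3 non-empty perimeters. Each is a 10-segment closed polygon; G0 lifts to the layer z and rapids to the start vertex, then G1 traces the edges.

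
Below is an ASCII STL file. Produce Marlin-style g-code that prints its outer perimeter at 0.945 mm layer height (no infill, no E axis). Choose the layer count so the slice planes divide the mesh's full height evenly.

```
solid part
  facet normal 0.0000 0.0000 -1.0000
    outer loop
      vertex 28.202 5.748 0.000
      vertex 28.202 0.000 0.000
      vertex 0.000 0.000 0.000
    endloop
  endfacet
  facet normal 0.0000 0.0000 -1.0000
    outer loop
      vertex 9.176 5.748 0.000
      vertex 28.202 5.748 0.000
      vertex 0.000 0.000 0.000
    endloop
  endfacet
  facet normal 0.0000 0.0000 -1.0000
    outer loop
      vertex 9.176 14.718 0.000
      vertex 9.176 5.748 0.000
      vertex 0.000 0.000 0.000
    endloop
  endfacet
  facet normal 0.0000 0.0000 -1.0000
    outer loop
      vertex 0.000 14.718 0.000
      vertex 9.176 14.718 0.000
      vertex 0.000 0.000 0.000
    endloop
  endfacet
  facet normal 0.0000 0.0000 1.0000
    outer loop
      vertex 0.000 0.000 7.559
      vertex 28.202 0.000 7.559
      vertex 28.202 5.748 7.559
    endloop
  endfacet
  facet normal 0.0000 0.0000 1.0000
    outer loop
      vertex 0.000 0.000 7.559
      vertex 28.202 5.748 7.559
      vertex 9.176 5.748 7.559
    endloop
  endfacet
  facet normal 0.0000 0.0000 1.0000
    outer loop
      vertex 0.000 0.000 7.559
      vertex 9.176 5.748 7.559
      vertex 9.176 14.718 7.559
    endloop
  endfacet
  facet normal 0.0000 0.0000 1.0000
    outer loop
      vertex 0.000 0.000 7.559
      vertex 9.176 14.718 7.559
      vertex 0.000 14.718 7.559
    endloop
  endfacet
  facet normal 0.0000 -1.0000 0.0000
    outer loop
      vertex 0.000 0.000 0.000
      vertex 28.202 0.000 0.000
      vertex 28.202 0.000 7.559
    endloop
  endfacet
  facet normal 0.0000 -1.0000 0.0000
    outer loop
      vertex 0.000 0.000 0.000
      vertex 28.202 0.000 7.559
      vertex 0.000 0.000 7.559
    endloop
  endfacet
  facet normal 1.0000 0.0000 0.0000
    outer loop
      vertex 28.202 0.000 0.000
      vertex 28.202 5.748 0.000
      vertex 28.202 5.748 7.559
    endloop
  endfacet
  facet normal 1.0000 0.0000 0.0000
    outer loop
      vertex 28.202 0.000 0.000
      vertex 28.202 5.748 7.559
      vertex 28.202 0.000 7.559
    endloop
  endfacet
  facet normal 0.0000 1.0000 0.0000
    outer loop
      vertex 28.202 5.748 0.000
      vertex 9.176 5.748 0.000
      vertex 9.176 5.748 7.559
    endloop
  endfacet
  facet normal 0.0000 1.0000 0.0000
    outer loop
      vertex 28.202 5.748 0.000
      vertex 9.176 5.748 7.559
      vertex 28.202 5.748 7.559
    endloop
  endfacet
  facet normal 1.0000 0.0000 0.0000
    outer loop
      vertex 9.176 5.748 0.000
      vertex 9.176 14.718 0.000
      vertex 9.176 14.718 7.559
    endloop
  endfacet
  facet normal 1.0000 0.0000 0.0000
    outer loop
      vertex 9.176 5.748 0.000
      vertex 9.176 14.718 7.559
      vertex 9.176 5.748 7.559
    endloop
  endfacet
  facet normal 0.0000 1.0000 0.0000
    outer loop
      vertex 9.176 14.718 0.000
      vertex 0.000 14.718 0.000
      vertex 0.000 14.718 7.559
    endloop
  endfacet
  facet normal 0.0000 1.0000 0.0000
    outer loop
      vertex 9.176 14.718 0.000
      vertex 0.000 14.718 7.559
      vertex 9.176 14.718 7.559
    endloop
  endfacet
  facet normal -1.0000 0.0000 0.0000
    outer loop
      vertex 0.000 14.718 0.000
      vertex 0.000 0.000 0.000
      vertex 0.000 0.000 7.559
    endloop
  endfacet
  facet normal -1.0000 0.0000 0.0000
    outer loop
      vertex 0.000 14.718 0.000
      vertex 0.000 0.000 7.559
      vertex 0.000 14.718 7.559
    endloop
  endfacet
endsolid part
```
; perimeter-only toolpath
G21 ; units = mm
G90 ; absolute positioning
G28 ; home
; layer 1
G0 Z0.945
G0 X0.000 Y0.000
G1 X28.202 Y0.000
G1 X28.202 Y5.748
G1 X9.176 Y5.748
G1 X9.176 Y14.718
G1 X0.000 Y14.718
G1 X0.000 Y0.000
; layer 2
G0 Z1.890
G0 X0.000 Y0.000
G1 X28.202 Y0.000
G1 X28.202 Y5.748
G1 X9.176 Y5.748
G1 X9.176 Y14.718
G1 X0.000 Y14.718
G1 X0.000 Y0.000
; layer 3
G0 Z2.835
G0 X0.000 Y0.000
G1 X28.202 Y0.000
G1 X28.202 Y5.748
G1 X9.176 Y5.748
G1 X9.176 Y14.718
G1 X0.000 Y14.718
G1 X0.000 Y0.000
; layer 4
G0 Z3.780
G0 X0.000 Y0.000
G1 X28.202 Y0.000
G1 X28.202 Y5.748
G1 X9.176 Y5.748
G1 X9.176 Y14.718
G1 X0.000 Y14.718
G1 X0.000 Y0.000
; layer 5
G0 Z4.724
G0 X0.000 Y0.000
G1 X28.202 Y0.000
G1 X28.202 Y5.748
G1 X9.176 Y5.748
G1 X9.176 Y14.718
G1 X0.000 Y14.718
G1 X0.000 Y0.000
; layer 6
G0 Z5.669
G0 X0.000 Y0.000
G1 X28.202 Y0.000
G1 X28.202 Y5.748
G1 X9.176 Y5.748
G1 X9.176 Y14.718
G1 X0.000 Y14.718
G1 X0.000 Y0.000
; layer 7
G0 Z6.614
G0 X0.000 Y0.000
G1 X28.202 Y0.000
G1 X28.202 Y5.748
G1 X9.176 Y5.748
G1 X9.176 Y14.718
G1 X0.000 Y14.718
G1 X0.000 Y0.000
; layer 8
G0 Z7.559
G0 X0.000 Y0.000
G1 X28.202 Y0.000
G1 X28.202 Y5.748
G1 X9.176 Y5.748
G1 X9.176 Y14.718
G1 X0.000 Y14.718
G1 X0.000 Y0.000
M2 ; end

The solid is an L-shaped prism: outer 28.2 × 14.7 mm, arm thicknesses ≈ 5.75 mm (horizontal) and 9.18 mm (vertical), extruded 7.56 mm in z. Slicing at Δz = 0.945 mm — 8 equal slices spanning the solid's height, so layer i sits at z = i·h/8 — gives 8 non-empty perimeters. Each is a 6-segment closed polygon; G0 lifts to the layer z and rapids to the start vertex, then G1 traces the edges.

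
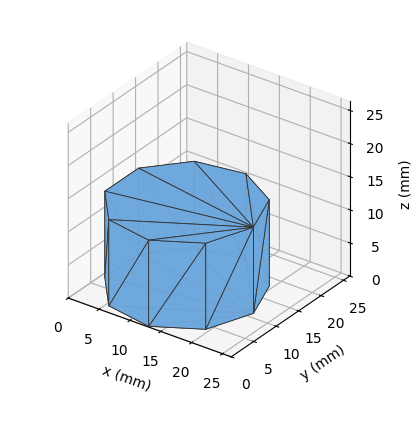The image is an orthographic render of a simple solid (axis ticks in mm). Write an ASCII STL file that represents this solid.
Reading the render: the shape is a regular 9-sided prism (a cylinder approximated with 9 flat sides), circumscribed radius ≈ 11 mm, height ≈ 13 mm (dimensions read to the nearest mm from the axis ticks). For the STL, each face is triangulated and given an outward normal.

solid part
  facet normal 0.0000 0.0000 -1.0000
    outer loop
      vertex 12.910 21.833 0.000
      vertex 19.426 18.071 0.000
      vertex 22.000 11.000 0.000
    endloop
  endfacet
  facet normal 0.0000 0.0000 -1.0000
    outer loop
      vertex 5.500 20.526 0.000
      vertex 12.910 21.833 0.000
      vertex 22.000 11.000 0.000
    endloop
  endfacet
  facet normal 0.0000 0.0000 -1.0000
    outer loop
      vertex 0.663 14.762 0.000
      vertex 5.500 20.526 0.000
      vertex 22.000 11.000 0.000
    endloop
  endfacet
  facet normal 0.0000 0.0000 -1.0000
    outer loop
      vertex 0.663 7.238 0.000
      vertex 0.663 14.762 0.000
      vertex 22.000 11.000 0.000
    endloop
  endfacet
  facet normal 0.0000 0.0000 -1.0000
    outer loop
      vertex 5.500 1.474 0.000
      vertex 0.663 7.238 0.000
      vertex 22.000 11.000 0.000
    endloop
  endfacet
  facet normal 0.0000 0.0000 -1.0000
    outer loop
      vertex 12.910 0.167 0.000
      vertex 5.500 1.474 0.000
      vertex 22.000 11.000 0.000
    endloop
  endfacet
  facet normal 0.0000 0.0000 -1.0000
    outer loop
      vertex 19.426 3.929 0.000
      vertex 12.910 0.167 0.000
      vertex 22.000 11.000 0.000
    endloop
  endfacet
  facet normal 0.0000 0.0000 1.0000
    outer loop
      vertex 22.000 11.000 13.000
      vertex 19.426 18.071 13.000
      vertex 12.910 21.833 13.000
    endloop
  endfacet
  facet normal 0.0000 0.0000 1.0000
    outer loop
      vertex 22.000 11.000 13.000
      vertex 12.910 21.833 13.000
      vertex 5.500 20.526 13.000
    endloop
  endfacet
  facet normal 0.0000 0.0000 1.0000
    outer loop
      vertex 22.000 11.000 13.000
      vertex 5.500 20.526 13.000
      vertex 0.663 14.762 13.000
    endloop
  endfacet
  facet normal 0.0000 0.0000 1.0000
    outer loop
      vertex 22.000 11.000 13.000
      vertex 0.663 14.762 13.000
      vertex 0.663 7.238 13.000
    endloop
  endfacet
  facet normal 0.0000 0.0000 1.0000
    outer loop
      vertex 22.000 11.000 13.000
      vertex 0.663 7.238 13.000
      vertex 5.500 1.474 13.000
    endloop
  endfacet
  facet normal 0.0000 0.0000 1.0000
    outer loop
      vertex 22.000 11.000 13.000
      vertex 5.500 1.474 13.000
      vertex 12.910 0.167 13.000
    endloop
  endfacet
  facet normal 0.0000 0.0000 1.0000
    outer loop
      vertex 22.000 11.000 13.000
      vertex 12.910 0.167 13.000
      vertex 19.426 3.929 13.000
    endloop
  endfacet
  facet normal 0.9397 0.3421 0.0000
    outer loop
      vertex 22.000 11.000 0.000
      vertex 19.426 18.071 0.000
      vertex 19.426 18.071 13.000
    endloop
  endfacet
  facet normal 0.9397 0.3421 0.0000
    outer loop
      vertex 22.000 11.000 0.000
      vertex 19.426 18.071 13.000
      vertex 22.000 11.000 13.000
    endloop
  endfacet
  facet normal 0.5000 0.8660 0.0000
    outer loop
      vertex 19.426 18.071 0.000
      vertex 12.910 21.833 0.000
      vertex 12.910 21.833 13.000
    endloop
  endfacet
  facet normal 0.5000 0.8660 0.0000
    outer loop
      vertex 19.426 18.071 0.000
      vertex 12.910 21.833 13.000
      vertex 19.426 18.071 13.000
    endloop
  endfacet
  facet normal -0.1737 0.9848 0.0000
    outer loop
      vertex 12.910 21.833 0.000
      vertex 5.500 20.526 0.000
      vertex 5.500 20.526 13.000
    endloop
  endfacet
  facet normal -0.1737 0.9848 0.0000
    outer loop
      vertex 12.910 21.833 0.000
      vertex 5.500 20.526 13.000
      vertex 12.910 21.833 13.000
    endloop
  endfacet
  facet normal -0.7660 0.6428 0.0000
    outer loop
      vertex 5.500 20.526 0.000
      vertex 0.663 14.762 0.000
      vertex 0.663 14.762 13.000
    endloop
  endfacet
  facet normal -0.7660 0.6428 0.0000
    outer loop
      vertex 5.500 20.526 0.000
      vertex 0.663 14.762 13.000
      vertex 5.500 20.526 13.000
    endloop
  endfacet
  facet normal -1.0000 0.0000 0.0000
    outer loop
      vertex 0.663 14.762 0.000
      vertex 0.663 7.238 0.000
      vertex 0.663 7.238 13.000
    endloop
  endfacet
  facet normal -1.0000 0.0000 0.0000
    outer loop
      vertex 0.663 14.762 0.000
      vertex 0.663 7.238 13.000
      vertex 0.663 14.762 13.000
    endloop
  endfacet
  facet normal -0.7660 -0.6428 0.0000
    outer loop
      vertex 0.663 7.238 0.000
      vertex 5.500 1.474 0.000
      vertex 5.500 1.474 13.000
    endloop
  endfacet
  facet normal -0.7660 -0.6428 0.0000
    outer loop
      vertex 0.663 7.238 0.000
      vertex 5.500 1.474 13.000
      vertex 0.663 7.238 13.000
    endloop
  endfacet
  facet normal -0.1737 -0.9848 0.0000
    outer loop
      vertex 5.500 1.474 0.000
      vertex 12.910 0.167 0.000
      vertex 12.910 0.167 13.000
    endloop
  endfacet
  facet normal -0.1737 -0.9848 0.0000
    outer loop
      vertex 5.500 1.474 0.000
      vertex 12.910 0.167 13.000
      vertex 5.500 1.474 13.000
    endloop
  endfacet
  facet normal 0.5000 -0.8660 0.0000
    outer loop
      vertex 12.910 0.167 0.000
      vertex 19.426 3.929 0.000
      vertex 19.426 3.929 13.000
    endloop
  endfacet
  facet normal 0.5000 -0.8660 0.0000
    outer loop
      vertex 12.910 0.167 0.000
      vertex 19.426 3.929 13.000
      vertex 12.910 0.167 13.000
    endloop
  endfacet
  facet normal 0.9397 -0.3421 0.0000
    outer loop
      vertex 19.426 3.929 0.000
      vertex 22.000 11.000 0.000
      vertex 22.000 11.000 13.000
    endloop
  endfacet
  facet normal 0.9397 -0.3421 0.0000
    outer loop
      vertex 19.426 3.929 0.000
      vertex 22.000 11.000 13.000
      vertex 19.426 3.929 13.000
    endloop
  endfacet
endsolid part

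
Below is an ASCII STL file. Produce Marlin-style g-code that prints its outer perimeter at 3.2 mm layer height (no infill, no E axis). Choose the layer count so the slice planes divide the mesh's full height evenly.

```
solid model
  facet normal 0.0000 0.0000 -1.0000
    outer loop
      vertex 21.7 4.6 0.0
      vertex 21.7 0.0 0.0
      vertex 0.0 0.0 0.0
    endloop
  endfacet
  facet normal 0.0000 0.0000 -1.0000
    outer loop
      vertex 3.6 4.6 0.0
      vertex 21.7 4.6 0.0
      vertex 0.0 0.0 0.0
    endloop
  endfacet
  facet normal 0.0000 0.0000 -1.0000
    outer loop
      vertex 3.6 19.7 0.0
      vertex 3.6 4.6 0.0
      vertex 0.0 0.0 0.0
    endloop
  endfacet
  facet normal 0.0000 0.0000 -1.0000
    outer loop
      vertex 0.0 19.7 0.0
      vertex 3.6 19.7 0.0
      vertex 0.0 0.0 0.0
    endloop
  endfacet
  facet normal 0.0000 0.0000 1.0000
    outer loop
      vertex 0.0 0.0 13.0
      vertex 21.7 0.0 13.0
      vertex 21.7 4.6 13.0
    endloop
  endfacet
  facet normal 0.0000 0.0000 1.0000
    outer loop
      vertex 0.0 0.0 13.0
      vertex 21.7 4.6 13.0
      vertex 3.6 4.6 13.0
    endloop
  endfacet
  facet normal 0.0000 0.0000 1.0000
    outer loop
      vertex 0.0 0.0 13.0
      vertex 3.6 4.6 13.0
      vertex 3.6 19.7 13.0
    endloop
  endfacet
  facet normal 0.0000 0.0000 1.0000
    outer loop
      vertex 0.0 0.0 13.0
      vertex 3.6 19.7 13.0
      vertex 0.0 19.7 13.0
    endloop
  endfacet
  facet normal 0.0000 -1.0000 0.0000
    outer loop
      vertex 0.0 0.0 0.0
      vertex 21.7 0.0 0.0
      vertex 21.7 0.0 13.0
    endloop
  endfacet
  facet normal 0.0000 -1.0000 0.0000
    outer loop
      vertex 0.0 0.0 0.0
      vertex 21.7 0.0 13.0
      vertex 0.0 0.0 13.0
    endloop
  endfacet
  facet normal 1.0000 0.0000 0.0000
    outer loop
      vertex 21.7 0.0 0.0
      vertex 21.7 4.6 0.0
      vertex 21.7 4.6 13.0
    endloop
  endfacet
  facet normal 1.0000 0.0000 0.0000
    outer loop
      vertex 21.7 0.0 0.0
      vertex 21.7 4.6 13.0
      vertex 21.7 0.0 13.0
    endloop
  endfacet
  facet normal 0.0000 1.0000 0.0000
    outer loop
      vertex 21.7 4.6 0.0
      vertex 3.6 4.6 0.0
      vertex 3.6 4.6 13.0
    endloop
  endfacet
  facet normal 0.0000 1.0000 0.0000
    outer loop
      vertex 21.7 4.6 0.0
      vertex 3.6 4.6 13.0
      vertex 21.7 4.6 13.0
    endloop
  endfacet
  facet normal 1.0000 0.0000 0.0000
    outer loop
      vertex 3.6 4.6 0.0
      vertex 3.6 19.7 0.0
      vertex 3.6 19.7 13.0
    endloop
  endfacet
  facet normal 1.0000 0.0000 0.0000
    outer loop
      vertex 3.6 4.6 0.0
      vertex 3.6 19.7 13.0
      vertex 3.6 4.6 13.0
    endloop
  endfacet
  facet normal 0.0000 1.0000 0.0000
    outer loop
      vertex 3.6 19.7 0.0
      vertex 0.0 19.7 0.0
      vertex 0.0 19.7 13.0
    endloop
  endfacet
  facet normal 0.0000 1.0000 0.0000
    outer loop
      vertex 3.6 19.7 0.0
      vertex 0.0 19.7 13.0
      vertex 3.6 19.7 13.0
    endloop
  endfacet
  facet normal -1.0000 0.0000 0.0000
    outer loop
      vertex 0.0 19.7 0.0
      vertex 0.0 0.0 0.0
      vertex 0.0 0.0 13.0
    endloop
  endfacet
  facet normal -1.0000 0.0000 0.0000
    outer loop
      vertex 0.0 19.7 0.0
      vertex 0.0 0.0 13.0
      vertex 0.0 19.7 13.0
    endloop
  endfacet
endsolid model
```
; perimeter-only toolpath
G21 ; units = mm
G90 ; absolute positioning
G28 ; home
; layer 1
G0 Z3.2
G0 X0.0 Y0.0
G1 X21.7 Y0.0
G1 X21.7 Y4.6
G1 X3.6 Y4.6
G1 X3.6 Y19.7
G1 X0.0 Y19.7
G1 X0.0 Y0.0
; layer 2
G0 Z6.5
G0 X0.0 Y0.0
G1 X21.7 Y0.0
G1 X21.7 Y4.6
G1 X3.6 Y4.6
G1 X3.6 Y19.7
G1 X0.0 Y19.7
G1 X0.0 Y0.0
; layer 3
G0 Z9.8
G0 X0.0 Y0.0
G1 X21.7 Y0.0
G1 X21.7 Y4.6
G1 X3.6 Y4.6
G1 X3.6 Y19.7
G1 X0.0 Y19.7
G1 X0.0 Y0.0
; layer 4
G0 Z13.0
G0 X0.0 Y0.0
G1 X21.7 Y0.0
G1 X21.7 Y4.6
G1 X3.6 Y4.6
G1 X3.6 Y19.7
G1 X0.0 Y19.7
G1 X0.0 Y0.0
M2 ; end

The solid is an L-shaped prism: outer 21.7 × 19.7 mm, arm thicknesses ≈ 4.6 mm (horizontal) and 3.6 mm (vertical), extruded 13 mm in z. Slicing at Δz = 3.2 mm — 4 equal slices spanning the solid's height, so layer i sits at z = i·h/4 — gives 4 non-empty perimeters. Each is a 6-segment closed polygon; G0 lifts to the layer z and rapids to the start vertex, then G1 traces the edges.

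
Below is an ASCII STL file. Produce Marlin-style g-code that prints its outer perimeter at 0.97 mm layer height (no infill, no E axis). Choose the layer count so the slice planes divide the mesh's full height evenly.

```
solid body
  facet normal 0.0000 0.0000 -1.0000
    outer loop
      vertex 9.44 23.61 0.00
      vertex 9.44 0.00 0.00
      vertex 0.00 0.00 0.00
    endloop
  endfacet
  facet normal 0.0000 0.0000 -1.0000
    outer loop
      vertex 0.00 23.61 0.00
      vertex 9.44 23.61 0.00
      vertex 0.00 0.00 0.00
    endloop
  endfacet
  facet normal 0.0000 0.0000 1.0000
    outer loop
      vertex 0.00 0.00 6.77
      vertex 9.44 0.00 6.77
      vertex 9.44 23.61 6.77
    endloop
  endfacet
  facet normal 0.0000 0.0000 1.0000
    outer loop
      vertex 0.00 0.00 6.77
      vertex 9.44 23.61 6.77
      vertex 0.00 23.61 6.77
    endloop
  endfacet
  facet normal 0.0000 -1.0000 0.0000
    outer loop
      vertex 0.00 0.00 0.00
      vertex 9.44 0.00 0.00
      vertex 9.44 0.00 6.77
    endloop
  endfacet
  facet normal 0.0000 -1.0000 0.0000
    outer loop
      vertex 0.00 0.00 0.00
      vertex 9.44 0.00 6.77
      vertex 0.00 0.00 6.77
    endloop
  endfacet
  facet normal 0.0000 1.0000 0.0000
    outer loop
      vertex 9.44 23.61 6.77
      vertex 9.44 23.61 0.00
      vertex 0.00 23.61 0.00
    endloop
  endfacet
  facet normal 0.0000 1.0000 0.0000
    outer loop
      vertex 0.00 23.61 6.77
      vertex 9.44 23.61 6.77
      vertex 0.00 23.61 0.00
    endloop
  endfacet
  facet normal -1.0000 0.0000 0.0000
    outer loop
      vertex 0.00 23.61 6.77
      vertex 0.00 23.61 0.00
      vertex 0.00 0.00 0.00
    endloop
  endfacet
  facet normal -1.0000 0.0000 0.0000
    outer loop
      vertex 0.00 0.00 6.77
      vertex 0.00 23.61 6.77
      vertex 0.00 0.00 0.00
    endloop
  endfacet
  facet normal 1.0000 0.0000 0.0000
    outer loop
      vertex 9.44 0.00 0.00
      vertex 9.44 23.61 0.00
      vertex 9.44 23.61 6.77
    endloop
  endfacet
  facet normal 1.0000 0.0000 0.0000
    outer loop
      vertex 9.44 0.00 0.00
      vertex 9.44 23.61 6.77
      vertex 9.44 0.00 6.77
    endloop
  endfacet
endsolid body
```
; perimeter-only toolpath
G21 ; units = mm
G90 ; absolute positioning
G28 ; home
; layer 1
G0 Z0.97
G0 X0.00 Y0.00
G1 X9.44 Y0.00
G1 X9.44 Y23.61
G1 X0.00 Y23.61
G1 X0.00 Y0.00
; layer 2
G0 Z1.93
G0 X0.00 Y0.00
G1 X9.44 Y0.00
G1 X9.44 Y23.61
G1 X0.00 Y23.61
G1 X0.00 Y0.00
; layer 3
G0 Z2.90
G0 X0.00 Y0.00
G1 X9.44 Y0.00
G1 X9.44 Y23.61
G1 X0.00 Y23.61
G1 X0.00 Y0.00
; layer 4
G0 Z3.87
G0 X0.00 Y0.00
G1 X9.44 Y0.00
G1 X9.44 Y23.61
G1 X0.00 Y23.61
G1 X0.00 Y0.00
; layer 5
G0 Z4.84
G0 X0.00 Y0.00
G1 X9.44 Y0.00
G1 X9.44 Y23.61
G1 X0.00 Y23.61
G1 X0.00 Y0.00
; layer 6
G0 Z5.80
G0 X0.00 Y0.00
G1 X9.44 Y0.00
G1 X9.44 Y23.61
G1 X0.00 Y23.61
G1 X0.00 Y0.00
; layer 7
G0 Z6.77
G0 X0.00 Y0.00
G1 X9.44 Y0.00
G1 X9.44 Y23.61
G1 X0.00 Y23.61
G1 X0.00 Y0.00
M2 ; end

The solid is a rectangular box, roughly 9.44 × 23.6 mm footprint and 6.77 mm tall. Slicing at Δz = 0.97 mm — 7 equal slices spanning the solid's height, so layer i sits at z = i·h/7 — gives 7 non-empty perimeters. Each is a 4-segment closed polygon; G0 lifts to the layer z and rapids to the start vertex, then G1 traces the edges.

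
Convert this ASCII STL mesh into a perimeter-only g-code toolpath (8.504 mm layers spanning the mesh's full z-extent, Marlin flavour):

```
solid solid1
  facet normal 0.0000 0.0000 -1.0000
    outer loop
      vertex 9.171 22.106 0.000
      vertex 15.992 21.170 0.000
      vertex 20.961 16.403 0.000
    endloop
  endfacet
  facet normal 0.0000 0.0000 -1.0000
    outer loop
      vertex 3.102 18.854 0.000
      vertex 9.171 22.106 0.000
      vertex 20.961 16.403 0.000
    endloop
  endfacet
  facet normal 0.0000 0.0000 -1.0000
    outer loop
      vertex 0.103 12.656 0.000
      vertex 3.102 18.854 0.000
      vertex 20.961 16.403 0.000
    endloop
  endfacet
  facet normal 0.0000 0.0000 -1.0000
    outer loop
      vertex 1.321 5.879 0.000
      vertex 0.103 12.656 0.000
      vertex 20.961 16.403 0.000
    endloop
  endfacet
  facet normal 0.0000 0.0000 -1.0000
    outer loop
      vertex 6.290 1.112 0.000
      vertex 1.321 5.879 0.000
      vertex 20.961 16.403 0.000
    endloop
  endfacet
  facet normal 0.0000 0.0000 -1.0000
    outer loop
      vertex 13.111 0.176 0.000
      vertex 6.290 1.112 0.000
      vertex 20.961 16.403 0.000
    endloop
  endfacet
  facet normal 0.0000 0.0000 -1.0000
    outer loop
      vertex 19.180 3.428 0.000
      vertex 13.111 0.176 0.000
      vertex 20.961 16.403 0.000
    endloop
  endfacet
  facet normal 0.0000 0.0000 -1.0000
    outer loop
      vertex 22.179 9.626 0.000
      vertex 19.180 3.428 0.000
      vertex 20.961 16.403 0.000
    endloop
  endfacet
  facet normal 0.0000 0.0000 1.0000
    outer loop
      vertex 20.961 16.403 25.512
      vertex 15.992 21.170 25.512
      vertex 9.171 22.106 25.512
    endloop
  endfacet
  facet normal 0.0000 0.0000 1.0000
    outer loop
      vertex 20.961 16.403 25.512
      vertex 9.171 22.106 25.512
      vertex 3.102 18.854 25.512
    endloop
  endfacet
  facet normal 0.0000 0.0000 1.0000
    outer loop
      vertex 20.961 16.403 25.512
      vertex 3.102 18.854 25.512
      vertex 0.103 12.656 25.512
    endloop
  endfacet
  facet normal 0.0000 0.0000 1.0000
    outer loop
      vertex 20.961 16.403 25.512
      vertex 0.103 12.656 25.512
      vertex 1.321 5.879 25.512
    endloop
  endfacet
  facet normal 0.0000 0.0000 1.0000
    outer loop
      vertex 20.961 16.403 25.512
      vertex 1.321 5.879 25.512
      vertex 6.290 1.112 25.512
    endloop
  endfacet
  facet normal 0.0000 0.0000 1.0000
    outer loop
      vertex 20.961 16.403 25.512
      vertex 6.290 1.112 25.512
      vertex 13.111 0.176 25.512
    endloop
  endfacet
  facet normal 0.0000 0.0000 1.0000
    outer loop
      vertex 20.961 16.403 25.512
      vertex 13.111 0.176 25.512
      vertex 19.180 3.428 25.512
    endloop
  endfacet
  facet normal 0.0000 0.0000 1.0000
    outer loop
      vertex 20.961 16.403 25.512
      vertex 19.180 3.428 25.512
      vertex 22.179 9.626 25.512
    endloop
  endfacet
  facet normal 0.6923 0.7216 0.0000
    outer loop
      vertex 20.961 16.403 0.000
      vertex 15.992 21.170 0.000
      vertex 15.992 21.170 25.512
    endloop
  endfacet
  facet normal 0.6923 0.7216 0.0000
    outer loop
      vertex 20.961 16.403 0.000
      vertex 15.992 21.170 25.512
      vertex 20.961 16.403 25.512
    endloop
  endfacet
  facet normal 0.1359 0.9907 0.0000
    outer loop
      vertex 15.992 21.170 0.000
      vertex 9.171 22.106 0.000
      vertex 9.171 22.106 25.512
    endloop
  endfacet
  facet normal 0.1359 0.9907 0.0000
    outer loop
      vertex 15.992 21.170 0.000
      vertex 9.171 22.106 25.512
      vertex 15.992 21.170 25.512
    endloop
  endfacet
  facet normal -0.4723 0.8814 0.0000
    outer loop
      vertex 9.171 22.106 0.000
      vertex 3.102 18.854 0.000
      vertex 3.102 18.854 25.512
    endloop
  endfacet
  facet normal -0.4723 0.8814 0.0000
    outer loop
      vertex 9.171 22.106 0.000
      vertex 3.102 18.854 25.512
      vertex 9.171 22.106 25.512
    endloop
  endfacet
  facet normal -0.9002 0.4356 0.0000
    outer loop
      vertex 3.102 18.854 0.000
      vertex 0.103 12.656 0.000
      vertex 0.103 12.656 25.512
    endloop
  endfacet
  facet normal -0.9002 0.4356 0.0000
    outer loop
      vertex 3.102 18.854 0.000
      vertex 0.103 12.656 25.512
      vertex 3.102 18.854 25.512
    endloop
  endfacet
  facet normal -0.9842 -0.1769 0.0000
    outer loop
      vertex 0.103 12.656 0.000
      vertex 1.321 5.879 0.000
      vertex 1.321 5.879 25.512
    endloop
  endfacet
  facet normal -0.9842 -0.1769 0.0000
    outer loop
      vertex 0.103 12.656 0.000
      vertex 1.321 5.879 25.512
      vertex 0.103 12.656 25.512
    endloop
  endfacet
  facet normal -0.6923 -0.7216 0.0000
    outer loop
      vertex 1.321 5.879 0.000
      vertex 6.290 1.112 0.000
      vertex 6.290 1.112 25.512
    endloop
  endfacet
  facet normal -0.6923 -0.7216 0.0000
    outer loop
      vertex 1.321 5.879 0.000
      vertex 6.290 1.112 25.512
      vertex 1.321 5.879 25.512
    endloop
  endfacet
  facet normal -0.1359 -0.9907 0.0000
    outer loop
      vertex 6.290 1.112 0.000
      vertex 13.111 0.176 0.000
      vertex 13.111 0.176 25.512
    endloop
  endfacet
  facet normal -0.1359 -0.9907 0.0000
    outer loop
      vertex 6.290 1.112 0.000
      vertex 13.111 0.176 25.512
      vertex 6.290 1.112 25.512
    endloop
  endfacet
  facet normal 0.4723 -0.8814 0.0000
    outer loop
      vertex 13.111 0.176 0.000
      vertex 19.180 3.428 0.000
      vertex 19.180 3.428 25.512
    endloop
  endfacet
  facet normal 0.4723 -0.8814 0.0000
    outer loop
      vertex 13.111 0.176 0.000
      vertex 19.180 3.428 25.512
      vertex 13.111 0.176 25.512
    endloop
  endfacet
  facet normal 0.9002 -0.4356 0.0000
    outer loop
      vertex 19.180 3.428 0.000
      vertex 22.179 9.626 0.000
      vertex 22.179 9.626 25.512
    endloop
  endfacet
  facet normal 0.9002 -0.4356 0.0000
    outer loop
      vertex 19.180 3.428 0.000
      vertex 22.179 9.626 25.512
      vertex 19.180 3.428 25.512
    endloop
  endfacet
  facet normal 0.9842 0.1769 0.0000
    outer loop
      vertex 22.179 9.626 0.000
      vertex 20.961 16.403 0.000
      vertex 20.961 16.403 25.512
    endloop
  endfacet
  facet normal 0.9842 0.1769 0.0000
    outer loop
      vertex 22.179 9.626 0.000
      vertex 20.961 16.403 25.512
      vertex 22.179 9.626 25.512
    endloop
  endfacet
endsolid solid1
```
; perimeter-only toolpath
G21 ; units = mm
G90 ; absolute positioning
G28 ; home
; layer 1
G0 Z8.504
G0 X20.961 Y16.403
G1 X15.992 Y21.170
G1 X9.171 Y22.106
G1 X3.102 Y18.854
G1 X0.103 Y12.656
G1 X1.321 Y5.879
G1 X6.290 Y1.112
G1 X13.111 Y0.176
G1 X19.180 Y3.428
G1 X22.179 Y9.626
G1 X20.961 Y16.403
; layer 2
G0 Z17.008
G0 X20.961 Y16.403
G1 X15.992 Y21.170
G1 X9.171 Y22.106
G1 X3.102 Y18.854
G1 X0.103 Y12.656
G1 X1.321 Y5.879
G1 X6.290 Y1.112
G1 X13.111 Y0.176
G1 X19.180 Y3.428
G1 X22.179 Y9.626
G1 X20.961 Y16.403
; layer 3
G0 Z25.512
G0 X20.961 Y16.403
G1 X15.992 Y21.170
G1 X9.171 Y22.106
G1 X3.102 Y18.854
G1 X0.103 Y12.656
G1 X1.321 Y5.879
G1 X6.290 Y1.112
G1 X13.111 Y0.176
G1 X19.180 Y3.428
G1 X22.179 Y9.626
G1 X20.961 Y16.403
M2 ; end

The solid is a regular 10-sided prism (a cylinder approximated with 10 flat sides), circumscribed radius ≈ 11.1 mm, height ≈ 25.5 mm. Slicing at Δz = 8.504 mm — 3 equal slices spanning the solid's height, so layer i sits at z = i·h/3 — gives 3 non-empty perimeters. Each is a 10-segment closed polygon; G0 lifts to the layer z and rapids to the start vertex, then G1 traces the edges.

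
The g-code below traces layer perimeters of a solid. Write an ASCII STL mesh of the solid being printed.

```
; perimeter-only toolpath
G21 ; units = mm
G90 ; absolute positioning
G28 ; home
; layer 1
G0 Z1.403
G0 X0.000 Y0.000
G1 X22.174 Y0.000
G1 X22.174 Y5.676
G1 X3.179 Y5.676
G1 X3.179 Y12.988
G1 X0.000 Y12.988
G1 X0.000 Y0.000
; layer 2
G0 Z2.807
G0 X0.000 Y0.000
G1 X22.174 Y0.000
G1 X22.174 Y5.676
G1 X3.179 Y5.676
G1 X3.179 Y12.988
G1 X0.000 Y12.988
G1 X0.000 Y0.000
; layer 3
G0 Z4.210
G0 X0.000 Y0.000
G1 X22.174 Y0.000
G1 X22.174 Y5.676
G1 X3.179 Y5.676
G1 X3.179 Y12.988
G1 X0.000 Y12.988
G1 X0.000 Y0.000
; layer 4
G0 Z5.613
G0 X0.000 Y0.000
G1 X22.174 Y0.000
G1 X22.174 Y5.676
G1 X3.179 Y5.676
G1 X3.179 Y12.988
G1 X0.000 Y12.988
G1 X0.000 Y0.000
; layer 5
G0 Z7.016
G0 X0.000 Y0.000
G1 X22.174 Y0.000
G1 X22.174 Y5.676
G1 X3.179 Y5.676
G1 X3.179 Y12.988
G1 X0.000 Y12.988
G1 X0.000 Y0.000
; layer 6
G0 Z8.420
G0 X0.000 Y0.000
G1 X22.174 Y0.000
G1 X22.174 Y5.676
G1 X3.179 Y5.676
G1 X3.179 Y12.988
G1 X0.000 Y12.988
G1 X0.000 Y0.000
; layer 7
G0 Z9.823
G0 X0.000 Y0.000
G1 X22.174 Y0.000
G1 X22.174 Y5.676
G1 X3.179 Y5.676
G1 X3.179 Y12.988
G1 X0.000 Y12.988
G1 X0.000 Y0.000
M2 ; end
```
solid part
  facet normal 0.0000 0.0000 -1.0000
    outer loop
      vertex 22.174 5.676 0.000
      vertex 22.174 0.000 0.000
      vertex 0.000 0.000 0.000
    endloop
  endfacet
  facet normal 0.0000 0.0000 -1.0000
    outer loop
      vertex 3.179 5.676 0.000
      vertex 22.174 5.676 0.000
      vertex 0.000 0.000 0.000
    endloop
  endfacet
  facet normal 0.0000 0.0000 -1.0000
    outer loop
      vertex 3.179 12.988 0.000
      vertex 3.179 5.676 0.000
      vertex 0.000 0.000 0.000
    endloop
  endfacet
  facet normal 0.0000 0.0000 -1.0000
    outer loop
      vertex 0.000 12.988 0.000
      vertex 3.179 12.988 0.000
      vertex 0.000 0.000 0.000
    endloop
  endfacet
  facet normal 0.0000 0.0000 1.0000
    outer loop
      vertex 0.000 0.000 9.823
      vertex 22.174 0.000 9.823
      vertex 22.174 5.676 9.823
    endloop
  endfacet
  facet normal 0.0000 0.0000 1.0000
    outer loop
      vertex 0.000 0.000 9.823
      vertex 22.174 5.676 9.823
      vertex 3.179 5.676 9.823
    endloop
  endfacet
  facet normal 0.0000 0.0000 1.0000
    outer loop
      vertex 0.000 0.000 9.823
      vertex 3.179 5.676 9.823
      vertex 3.179 12.988 9.823
    endloop
  endfacet
  facet normal 0.0000 0.0000 1.0000
    outer loop
      vertex 0.000 0.000 9.823
      vertex 3.179 12.988 9.823
      vertex 0.000 12.988 9.823
    endloop
  endfacet
  facet normal 0.0000 -1.0000 0.0000
    outer loop
      vertex 0.000 0.000 0.000
      vertex 22.174 0.000 0.000
      vertex 22.174 0.000 9.823
    endloop
  endfacet
  facet normal 0.0000 -1.0000 0.0000
    outer loop
      vertex 0.000 0.000 0.000
      vertex 22.174 0.000 9.823
      vertex 0.000 0.000 9.823
    endloop
  endfacet
  facet normal 1.0000 0.0000 0.0000
    outer loop
      vertex 22.174 0.000 0.000
      vertex 22.174 5.676 0.000
      vertex 22.174 5.676 9.823
    endloop
  endfacet
  facet normal 1.0000 0.0000 0.0000
    outer loop
      vertex 22.174 0.000 0.000
      vertex 22.174 5.676 9.823
      vertex 22.174 0.000 9.823
    endloop
  endfacet
  facet normal 0.0000 1.0000 0.0000
    outer loop
      vertex 22.174 5.676 0.000
      vertex 3.179 5.676 0.000
      vertex 3.179 5.676 9.823
    endloop
  endfacet
  facet normal 0.0000 1.0000 0.0000
    outer loop
      vertex 22.174 5.676 0.000
      vertex 3.179 5.676 9.823
      vertex 22.174 5.676 9.823
    endloop
  endfacet
  facet normal 1.0000 0.0000 0.0000
    outer loop
      vertex 3.179 5.676 0.000
      vertex 3.179 12.988 0.000
      vertex 3.179 12.988 9.823
    endloop
  endfacet
  facet normal 1.0000 0.0000 0.0000
    outer loop
      vertex 3.179 5.676 0.000
      vertex 3.179 12.988 9.823
      vertex 3.179 5.676 9.823
    endloop
  endfacet
  facet normal 0.0000 1.0000 0.0000
    outer loop
      vertex 3.179 12.988 0.000
      vertex 0.000 12.988 0.000
      vertex 0.000 12.988 9.823
    endloop
  endfacet
  facet normal 0.0000 1.0000 0.0000
    outer loop
      vertex 3.179 12.988 0.000
      vertex 0.000 12.988 9.823
      vertex 3.179 12.988 9.823
    endloop
  endfacet
  facet normal -1.0000 0.0000 0.0000
    outer loop
      vertex 0.000 12.988 0.000
      vertex 0.000 0.000 0.000
      vertex 0.000 0.000 9.823
    endloop
  endfacet
  facet normal -1.0000 0.0000 0.0000
    outer loop
      vertex 0.000 12.988 0.000
      vertex 0.000 0.000 9.823
      vertex 0.000 12.988 9.823
    endloop
  endfacet
endsolid part

The G0 Z moves step by Δz≈1.403 mm. Every layer's G1 loop is the same polygon, so the solid is a straight extrusion of it from z=0 to z≈9.82. Closing with flat bottom and top caps and triangulating gives 20 facets — an L-shaped prism: outer 22.2 × 13 mm, arm thicknesses ≈ 5.68 mm (horizontal) and 3.18 mm (vertical), extruded 9.82 mm in z.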